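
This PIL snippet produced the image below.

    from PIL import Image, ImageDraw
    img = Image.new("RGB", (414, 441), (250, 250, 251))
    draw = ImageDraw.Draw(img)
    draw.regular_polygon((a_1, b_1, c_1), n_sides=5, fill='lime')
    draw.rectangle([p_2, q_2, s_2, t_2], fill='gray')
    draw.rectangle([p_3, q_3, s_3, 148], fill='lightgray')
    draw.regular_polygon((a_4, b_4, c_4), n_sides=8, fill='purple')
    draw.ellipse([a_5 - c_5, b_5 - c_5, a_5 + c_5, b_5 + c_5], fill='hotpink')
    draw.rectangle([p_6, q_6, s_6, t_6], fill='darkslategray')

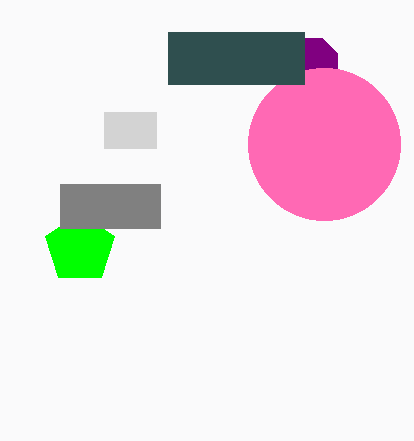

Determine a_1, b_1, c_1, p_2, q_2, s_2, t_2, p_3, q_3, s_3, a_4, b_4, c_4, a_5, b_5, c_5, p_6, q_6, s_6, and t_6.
a_1 = 80, b_1 = 248, c_1 = 36, p_2 = 60, q_2 = 184, s_2 = 160, t_2 = 228, p_3 = 104, q_3 = 112, s_3 = 156, a_4 = 312, b_4 = 64, c_4 = 28, a_5 = 324, b_5 = 144, c_5 = 76, p_6 = 168, q_6 = 32, s_6 = 304, t_6 = 84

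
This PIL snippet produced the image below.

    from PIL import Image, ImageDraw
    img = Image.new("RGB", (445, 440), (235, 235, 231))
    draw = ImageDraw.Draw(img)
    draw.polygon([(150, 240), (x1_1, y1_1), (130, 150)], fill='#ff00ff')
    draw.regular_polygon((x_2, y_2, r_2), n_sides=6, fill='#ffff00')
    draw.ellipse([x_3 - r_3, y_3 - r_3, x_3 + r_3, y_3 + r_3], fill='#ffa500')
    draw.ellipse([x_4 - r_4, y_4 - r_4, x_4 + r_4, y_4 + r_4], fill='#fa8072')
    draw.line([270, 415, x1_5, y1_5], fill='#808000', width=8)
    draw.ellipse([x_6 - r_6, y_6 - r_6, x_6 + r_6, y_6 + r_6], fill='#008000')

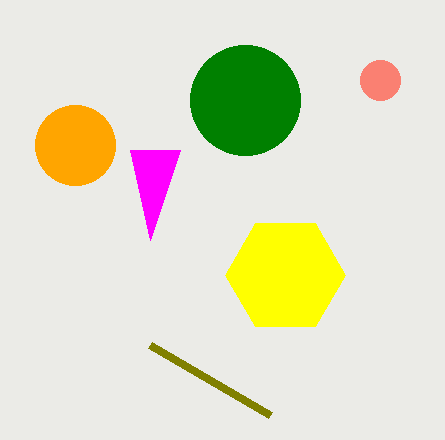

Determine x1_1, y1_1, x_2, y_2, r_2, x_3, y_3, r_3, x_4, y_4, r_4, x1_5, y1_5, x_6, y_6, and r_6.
x1_1 = 180
y1_1 = 150
x_2 = 285
y_2 = 275
r_2 = 60
x_3 = 75
y_3 = 145
r_3 = 40
x_4 = 380
y_4 = 80
r_4 = 20
x1_5 = 150
y1_5 = 345
x_6 = 245
y_6 = 100
r_6 = 55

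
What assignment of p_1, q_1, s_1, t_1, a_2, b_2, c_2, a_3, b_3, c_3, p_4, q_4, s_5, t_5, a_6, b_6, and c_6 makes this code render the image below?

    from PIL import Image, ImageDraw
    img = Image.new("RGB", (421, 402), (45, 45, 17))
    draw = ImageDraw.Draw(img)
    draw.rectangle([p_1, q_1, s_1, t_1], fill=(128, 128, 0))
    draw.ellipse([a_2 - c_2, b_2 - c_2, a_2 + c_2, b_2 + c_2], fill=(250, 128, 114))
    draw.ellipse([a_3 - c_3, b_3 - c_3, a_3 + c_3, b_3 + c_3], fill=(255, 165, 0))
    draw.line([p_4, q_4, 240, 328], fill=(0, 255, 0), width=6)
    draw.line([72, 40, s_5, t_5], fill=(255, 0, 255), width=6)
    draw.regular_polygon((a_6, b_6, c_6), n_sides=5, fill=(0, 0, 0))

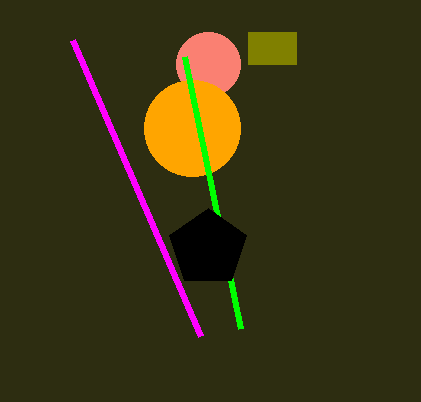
p_1 = 248, q_1 = 32, s_1 = 296, t_1 = 64, a_2 = 208, b_2 = 64, c_2 = 32, a_3 = 192, b_3 = 128, c_3 = 48, p_4 = 184, q_4 = 56, s_5 = 200, t_5 = 336, a_6 = 208, b_6 = 248, c_6 = 40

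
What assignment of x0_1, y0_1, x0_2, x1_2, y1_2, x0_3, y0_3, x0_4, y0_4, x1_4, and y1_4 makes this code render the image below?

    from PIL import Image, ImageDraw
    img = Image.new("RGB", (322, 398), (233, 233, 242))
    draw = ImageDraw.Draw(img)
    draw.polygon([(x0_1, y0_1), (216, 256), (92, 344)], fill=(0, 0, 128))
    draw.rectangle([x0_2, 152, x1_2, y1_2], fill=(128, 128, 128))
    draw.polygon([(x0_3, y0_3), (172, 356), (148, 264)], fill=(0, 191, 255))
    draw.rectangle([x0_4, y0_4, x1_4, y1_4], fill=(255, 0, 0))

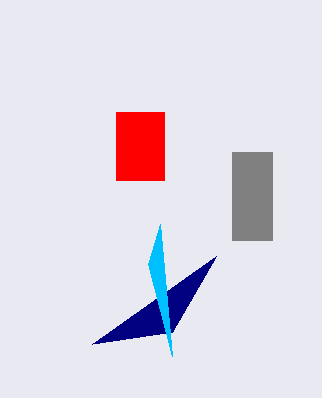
x0_1 = 172; y0_1 = 332; x0_2 = 232; x1_2 = 272; y1_2 = 240; x0_3 = 160; y0_3 = 224; x0_4 = 116; y0_4 = 112; x1_4 = 164; y1_4 = 180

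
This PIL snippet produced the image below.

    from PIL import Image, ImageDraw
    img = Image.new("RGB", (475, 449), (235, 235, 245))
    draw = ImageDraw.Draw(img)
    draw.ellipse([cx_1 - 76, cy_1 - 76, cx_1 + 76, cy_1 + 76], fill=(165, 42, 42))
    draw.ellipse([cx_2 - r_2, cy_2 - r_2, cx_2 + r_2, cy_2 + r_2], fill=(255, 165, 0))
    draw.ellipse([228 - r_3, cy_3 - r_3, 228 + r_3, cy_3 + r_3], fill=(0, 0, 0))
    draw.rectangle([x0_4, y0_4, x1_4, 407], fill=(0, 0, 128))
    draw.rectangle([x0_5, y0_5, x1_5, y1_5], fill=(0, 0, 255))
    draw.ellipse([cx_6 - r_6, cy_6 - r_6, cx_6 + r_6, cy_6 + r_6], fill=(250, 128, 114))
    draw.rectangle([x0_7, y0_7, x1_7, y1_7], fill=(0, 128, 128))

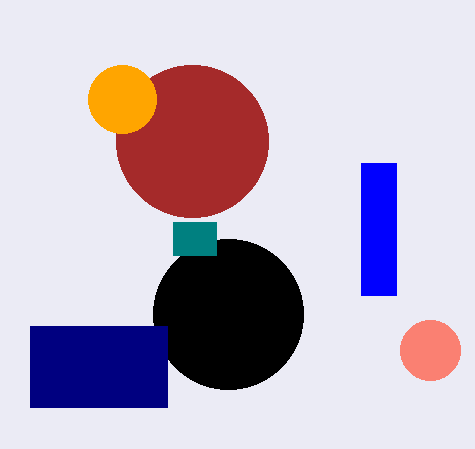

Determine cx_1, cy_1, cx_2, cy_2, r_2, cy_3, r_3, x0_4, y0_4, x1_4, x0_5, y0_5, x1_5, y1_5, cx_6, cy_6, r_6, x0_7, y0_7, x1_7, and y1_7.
cx_1 = 192
cy_1 = 141
cx_2 = 122
cy_2 = 99
r_2 = 34
cy_3 = 314
r_3 = 75
x0_4 = 30
y0_4 = 326
x1_4 = 167
x0_5 = 361
y0_5 = 163
x1_5 = 396
y1_5 = 295
cx_6 = 430
cy_6 = 350
r_6 = 30
x0_7 = 173
y0_7 = 222
x1_7 = 216
y1_7 = 255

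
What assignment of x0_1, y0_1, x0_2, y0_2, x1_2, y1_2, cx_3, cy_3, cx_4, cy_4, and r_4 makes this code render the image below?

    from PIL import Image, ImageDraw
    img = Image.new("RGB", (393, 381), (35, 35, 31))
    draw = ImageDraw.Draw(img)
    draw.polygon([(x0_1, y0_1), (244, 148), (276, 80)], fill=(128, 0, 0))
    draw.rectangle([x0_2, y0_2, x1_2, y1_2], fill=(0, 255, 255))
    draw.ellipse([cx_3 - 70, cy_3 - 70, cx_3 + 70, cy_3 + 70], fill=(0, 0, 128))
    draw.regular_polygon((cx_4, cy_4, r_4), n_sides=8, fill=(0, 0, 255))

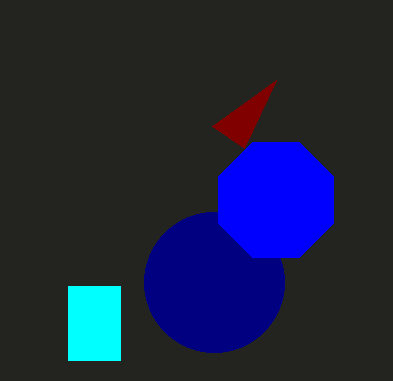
x0_1 = 212
y0_1 = 126
x0_2 = 68
y0_2 = 286
x1_2 = 120
y1_2 = 360
cx_3 = 214
cy_3 = 282
cx_4 = 276
cy_4 = 200
r_4 = 62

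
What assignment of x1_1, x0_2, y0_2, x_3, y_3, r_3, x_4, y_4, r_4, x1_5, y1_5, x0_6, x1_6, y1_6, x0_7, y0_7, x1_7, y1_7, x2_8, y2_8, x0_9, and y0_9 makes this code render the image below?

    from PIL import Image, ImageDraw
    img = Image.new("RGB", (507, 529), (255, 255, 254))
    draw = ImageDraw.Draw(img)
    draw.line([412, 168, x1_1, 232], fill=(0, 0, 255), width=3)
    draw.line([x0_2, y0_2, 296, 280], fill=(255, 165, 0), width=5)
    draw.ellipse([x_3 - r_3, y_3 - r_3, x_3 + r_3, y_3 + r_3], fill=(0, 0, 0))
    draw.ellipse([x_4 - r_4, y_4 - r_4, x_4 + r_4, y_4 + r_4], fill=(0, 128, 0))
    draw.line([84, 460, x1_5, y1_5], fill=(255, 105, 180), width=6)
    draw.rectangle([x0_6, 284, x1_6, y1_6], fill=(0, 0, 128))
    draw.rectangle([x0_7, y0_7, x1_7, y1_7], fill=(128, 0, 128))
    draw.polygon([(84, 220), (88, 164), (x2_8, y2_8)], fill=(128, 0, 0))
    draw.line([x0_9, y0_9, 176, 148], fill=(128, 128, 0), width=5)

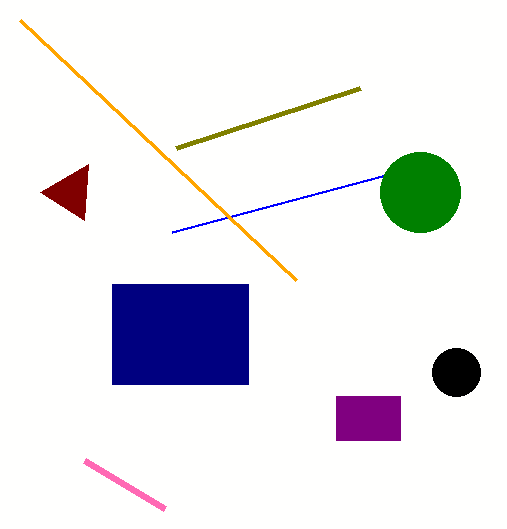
x1_1 = 172; x0_2 = 20; y0_2 = 20; x_3 = 456; y_3 = 372; r_3 = 24; x_4 = 420; y_4 = 192; r_4 = 40; x1_5 = 164; y1_5 = 508; x0_6 = 112; x1_6 = 248; y1_6 = 384; x0_7 = 336; y0_7 = 396; x1_7 = 400; y1_7 = 440; x2_8 = 40; y2_8 = 192; x0_9 = 360; y0_9 = 88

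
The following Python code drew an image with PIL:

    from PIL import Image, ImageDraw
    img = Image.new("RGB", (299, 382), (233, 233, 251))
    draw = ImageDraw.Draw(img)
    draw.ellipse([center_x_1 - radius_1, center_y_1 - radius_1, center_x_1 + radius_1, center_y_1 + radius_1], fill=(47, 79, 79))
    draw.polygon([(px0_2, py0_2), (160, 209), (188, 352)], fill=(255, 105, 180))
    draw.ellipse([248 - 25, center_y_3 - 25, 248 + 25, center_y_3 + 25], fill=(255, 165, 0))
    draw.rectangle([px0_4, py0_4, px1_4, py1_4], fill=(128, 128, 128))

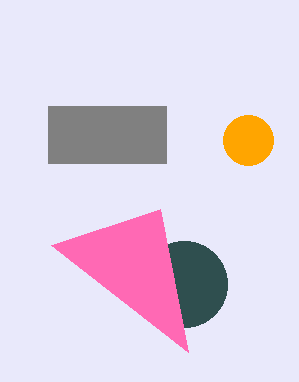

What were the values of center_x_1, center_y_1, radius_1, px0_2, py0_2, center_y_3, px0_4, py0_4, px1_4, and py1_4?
center_x_1 = 184; center_y_1 = 284; radius_1 = 43; px0_2 = 51; py0_2 = 245; center_y_3 = 140; px0_4 = 48; py0_4 = 106; px1_4 = 166; py1_4 = 163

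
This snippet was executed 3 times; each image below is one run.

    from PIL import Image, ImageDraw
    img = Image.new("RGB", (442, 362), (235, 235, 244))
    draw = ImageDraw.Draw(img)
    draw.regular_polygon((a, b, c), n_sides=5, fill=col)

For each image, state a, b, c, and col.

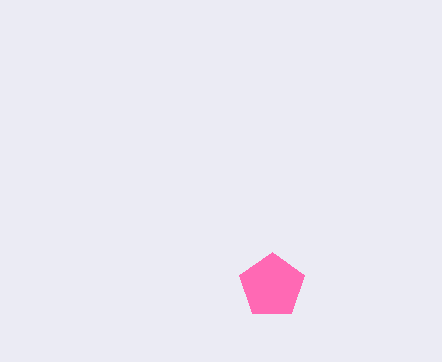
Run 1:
a = 272, b = 286, c = 34, col = 'hotpink'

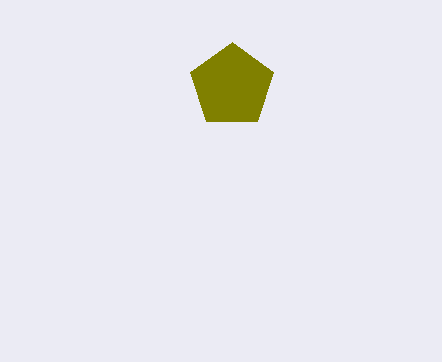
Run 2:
a = 232; b = 86; c = 44; col = 'olive'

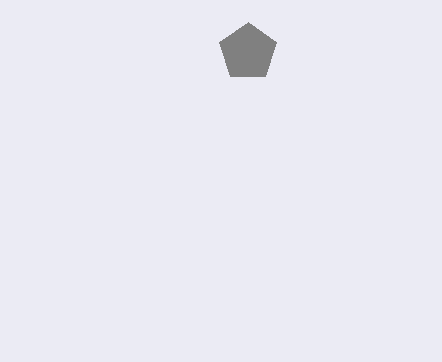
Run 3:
a = 248; b = 52; c = 30; col = 'gray'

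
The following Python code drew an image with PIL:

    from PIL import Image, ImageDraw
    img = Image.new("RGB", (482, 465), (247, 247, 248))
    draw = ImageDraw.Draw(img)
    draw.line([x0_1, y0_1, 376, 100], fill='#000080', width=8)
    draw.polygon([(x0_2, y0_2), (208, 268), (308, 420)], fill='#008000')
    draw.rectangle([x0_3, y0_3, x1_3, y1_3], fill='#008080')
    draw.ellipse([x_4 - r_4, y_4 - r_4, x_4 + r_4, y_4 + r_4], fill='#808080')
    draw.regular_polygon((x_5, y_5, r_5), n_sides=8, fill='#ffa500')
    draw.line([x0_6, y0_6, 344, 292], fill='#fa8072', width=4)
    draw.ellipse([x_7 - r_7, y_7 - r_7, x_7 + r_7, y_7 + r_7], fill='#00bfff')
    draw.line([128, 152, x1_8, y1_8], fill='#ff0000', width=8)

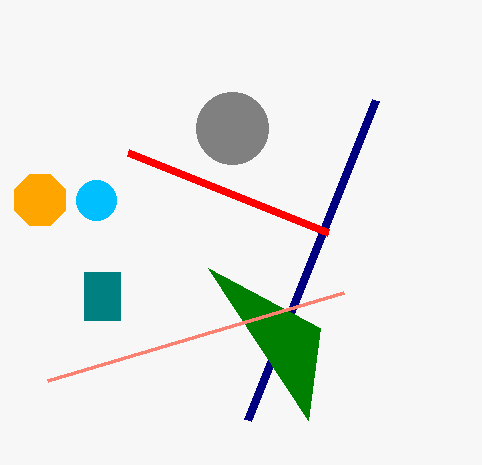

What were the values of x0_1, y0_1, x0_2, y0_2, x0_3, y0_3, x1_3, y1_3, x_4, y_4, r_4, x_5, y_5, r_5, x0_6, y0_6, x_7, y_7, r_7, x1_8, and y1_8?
x0_1 = 248; y0_1 = 420; x0_2 = 320; y0_2 = 328; x0_3 = 84; y0_3 = 272; x1_3 = 120; y1_3 = 320; x_4 = 232; y_4 = 128; r_4 = 36; x_5 = 40; y_5 = 200; r_5 = 28; x0_6 = 48; y0_6 = 380; x_7 = 96; y_7 = 200; r_7 = 20; x1_8 = 328; y1_8 = 232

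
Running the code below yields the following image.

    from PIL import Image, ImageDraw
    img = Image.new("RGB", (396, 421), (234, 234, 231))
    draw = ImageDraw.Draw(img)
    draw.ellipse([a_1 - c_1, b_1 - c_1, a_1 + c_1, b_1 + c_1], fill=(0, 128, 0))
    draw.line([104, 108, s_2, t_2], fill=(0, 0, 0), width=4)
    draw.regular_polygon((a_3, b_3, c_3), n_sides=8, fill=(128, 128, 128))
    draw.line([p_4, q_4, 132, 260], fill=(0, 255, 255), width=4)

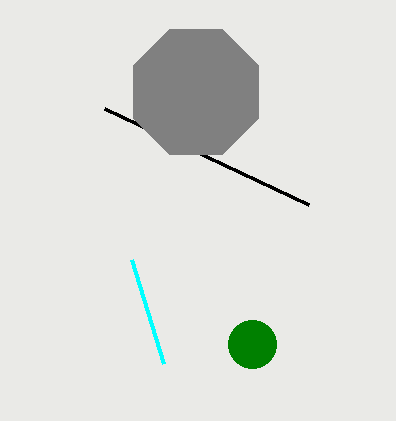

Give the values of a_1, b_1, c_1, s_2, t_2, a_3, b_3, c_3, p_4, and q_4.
a_1 = 252
b_1 = 344
c_1 = 24
s_2 = 308
t_2 = 204
a_3 = 196
b_3 = 92
c_3 = 68
p_4 = 164
q_4 = 364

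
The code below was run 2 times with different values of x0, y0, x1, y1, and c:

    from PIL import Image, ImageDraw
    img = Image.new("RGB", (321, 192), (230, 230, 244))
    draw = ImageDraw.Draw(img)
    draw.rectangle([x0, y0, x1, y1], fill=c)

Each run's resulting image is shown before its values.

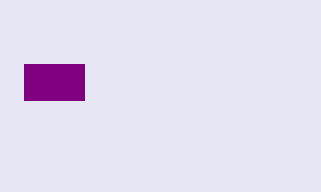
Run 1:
x0 = 24; y0 = 64; x1 = 84; y1 = 100; c = 'purple'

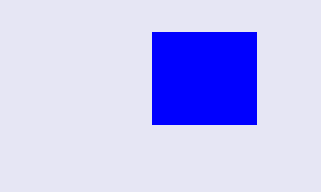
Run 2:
x0 = 152; y0 = 32; x1 = 256; y1 = 124; c = 'blue'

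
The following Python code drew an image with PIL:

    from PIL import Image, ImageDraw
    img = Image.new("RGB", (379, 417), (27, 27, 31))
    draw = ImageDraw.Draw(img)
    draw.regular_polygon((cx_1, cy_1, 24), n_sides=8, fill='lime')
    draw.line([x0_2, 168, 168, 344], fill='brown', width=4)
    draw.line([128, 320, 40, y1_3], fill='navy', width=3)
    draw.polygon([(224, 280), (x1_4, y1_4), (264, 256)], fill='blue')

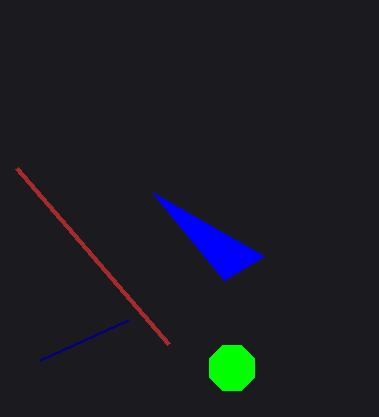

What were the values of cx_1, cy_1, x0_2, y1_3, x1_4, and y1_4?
cx_1 = 232, cy_1 = 368, x0_2 = 16, y1_3 = 360, x1_4 = 152, y1_4 = 192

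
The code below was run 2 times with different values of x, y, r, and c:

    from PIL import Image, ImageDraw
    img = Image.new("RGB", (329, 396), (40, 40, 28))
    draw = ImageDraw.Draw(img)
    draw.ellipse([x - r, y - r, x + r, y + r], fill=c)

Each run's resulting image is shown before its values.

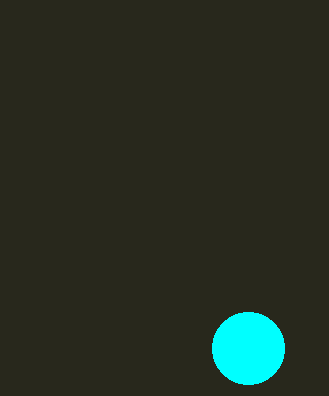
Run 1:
x = 248; y = 348; r = 36; c = 'cyan'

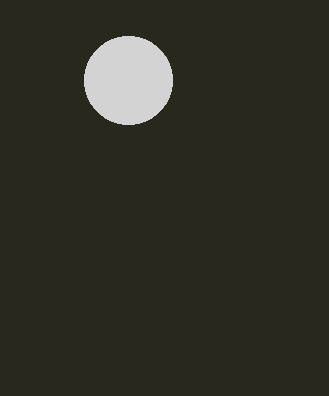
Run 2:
x = 128, y = 80, r = 44, c = 'lightgray'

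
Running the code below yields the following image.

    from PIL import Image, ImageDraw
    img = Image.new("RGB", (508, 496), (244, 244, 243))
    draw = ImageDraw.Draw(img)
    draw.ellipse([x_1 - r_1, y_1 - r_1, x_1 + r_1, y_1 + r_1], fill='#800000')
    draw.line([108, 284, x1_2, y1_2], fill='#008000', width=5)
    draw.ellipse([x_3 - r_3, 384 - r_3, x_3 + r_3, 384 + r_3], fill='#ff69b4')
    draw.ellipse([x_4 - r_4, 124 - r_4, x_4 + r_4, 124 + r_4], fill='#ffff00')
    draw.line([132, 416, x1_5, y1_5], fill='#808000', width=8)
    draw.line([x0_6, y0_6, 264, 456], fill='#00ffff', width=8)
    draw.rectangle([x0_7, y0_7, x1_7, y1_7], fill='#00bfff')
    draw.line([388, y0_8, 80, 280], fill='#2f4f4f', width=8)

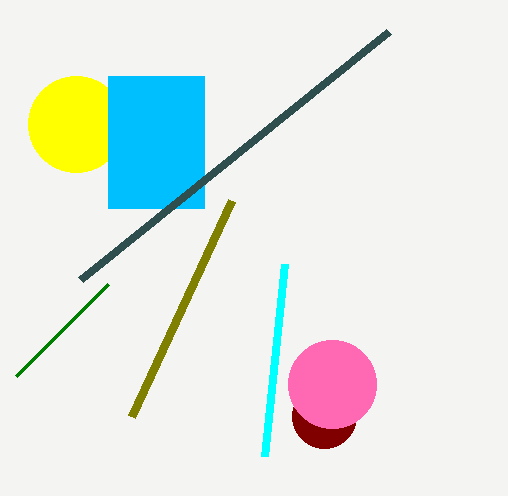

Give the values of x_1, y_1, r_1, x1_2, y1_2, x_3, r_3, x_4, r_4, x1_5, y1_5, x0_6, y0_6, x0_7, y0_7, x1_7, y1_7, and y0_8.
x_1 = 324
y_1 = 416
r_1 = 32
x1_2 = 16
y1_2 = 376
x_3 = 332
r_3 = 44
x_4 = 76
r_4 = 48
x1_5 = 232
y1_5 = 200
x0_6 = 284
y0_6 = 264
x0_7 = 108
y0_7 = 76
x1_7 = 204
y1_7 = 208
y0_8 = 32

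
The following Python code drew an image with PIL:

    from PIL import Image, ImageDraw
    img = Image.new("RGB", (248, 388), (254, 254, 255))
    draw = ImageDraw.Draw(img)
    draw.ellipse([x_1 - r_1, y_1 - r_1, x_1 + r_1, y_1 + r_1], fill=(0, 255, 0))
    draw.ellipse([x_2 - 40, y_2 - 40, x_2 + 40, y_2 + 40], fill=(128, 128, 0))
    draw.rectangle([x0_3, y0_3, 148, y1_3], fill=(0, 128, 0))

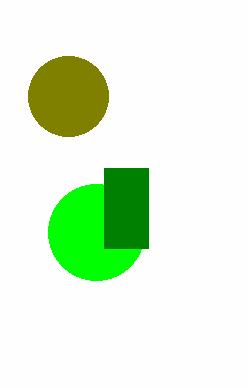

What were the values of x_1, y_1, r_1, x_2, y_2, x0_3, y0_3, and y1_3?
x_1 = 96; y_1 = 232; r_1 = 48; x_2 = 68; y_2 = 96; x0_3 = 104; y0_3 = 168; y1_3 = 248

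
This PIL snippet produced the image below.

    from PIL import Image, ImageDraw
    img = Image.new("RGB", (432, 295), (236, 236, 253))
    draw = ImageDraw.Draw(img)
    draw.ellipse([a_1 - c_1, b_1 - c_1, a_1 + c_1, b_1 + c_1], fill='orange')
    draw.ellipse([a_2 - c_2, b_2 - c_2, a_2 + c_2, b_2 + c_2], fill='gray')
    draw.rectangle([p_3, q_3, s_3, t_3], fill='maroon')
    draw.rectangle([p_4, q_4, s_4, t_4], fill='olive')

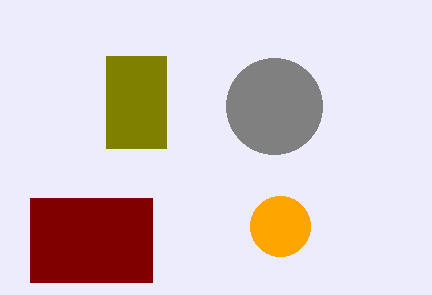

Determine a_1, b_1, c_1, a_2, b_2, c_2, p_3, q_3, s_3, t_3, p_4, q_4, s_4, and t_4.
a_1 = 280; b_1 = 226; c_1 = 30; a_2 = 274; b_2 = 106; c_2 = 48; p_3 = 30; q_3 = 198; s_3 = 152; t_3 = 282; p_4 = 106; q_4 = 56; s_4 = 166; t_4 = 148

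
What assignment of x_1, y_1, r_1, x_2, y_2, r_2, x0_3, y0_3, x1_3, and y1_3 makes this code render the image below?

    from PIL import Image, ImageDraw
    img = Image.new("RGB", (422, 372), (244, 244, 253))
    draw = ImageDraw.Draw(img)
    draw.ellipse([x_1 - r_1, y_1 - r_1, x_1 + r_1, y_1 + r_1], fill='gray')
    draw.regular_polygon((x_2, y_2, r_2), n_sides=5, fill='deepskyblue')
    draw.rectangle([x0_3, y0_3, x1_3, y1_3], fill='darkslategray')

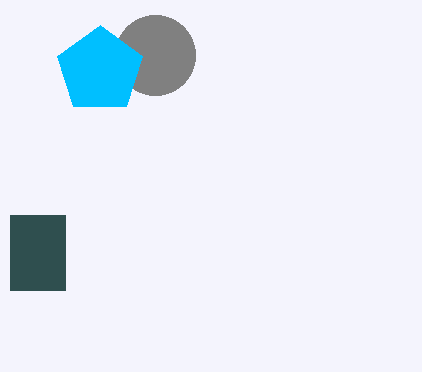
x_1 = 155
y_1 = 55
r_1 = 40
x_2 = 100
y_2 = 70
r_2 = 45
x0_3 = 10
y0_3 = 215
x1_3 = 65
y1_3 = 290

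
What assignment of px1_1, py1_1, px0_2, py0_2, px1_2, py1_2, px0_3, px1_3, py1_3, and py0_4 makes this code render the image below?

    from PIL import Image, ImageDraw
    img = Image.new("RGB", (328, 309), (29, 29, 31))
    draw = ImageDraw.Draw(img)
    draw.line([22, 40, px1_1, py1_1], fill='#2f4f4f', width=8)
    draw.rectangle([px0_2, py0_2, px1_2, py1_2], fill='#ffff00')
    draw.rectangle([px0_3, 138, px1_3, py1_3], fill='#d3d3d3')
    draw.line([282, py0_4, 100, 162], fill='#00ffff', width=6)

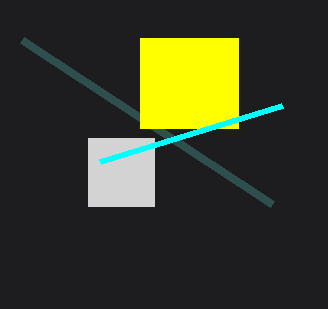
px1_1 = 272; py1_1 = 204; px0_2 = 140; py0_2 = 38; px1_2 = 238; py1_2 = 128; px0_3 = 88; px1_3 = 154; py1_3 = 206; py0_4 = 106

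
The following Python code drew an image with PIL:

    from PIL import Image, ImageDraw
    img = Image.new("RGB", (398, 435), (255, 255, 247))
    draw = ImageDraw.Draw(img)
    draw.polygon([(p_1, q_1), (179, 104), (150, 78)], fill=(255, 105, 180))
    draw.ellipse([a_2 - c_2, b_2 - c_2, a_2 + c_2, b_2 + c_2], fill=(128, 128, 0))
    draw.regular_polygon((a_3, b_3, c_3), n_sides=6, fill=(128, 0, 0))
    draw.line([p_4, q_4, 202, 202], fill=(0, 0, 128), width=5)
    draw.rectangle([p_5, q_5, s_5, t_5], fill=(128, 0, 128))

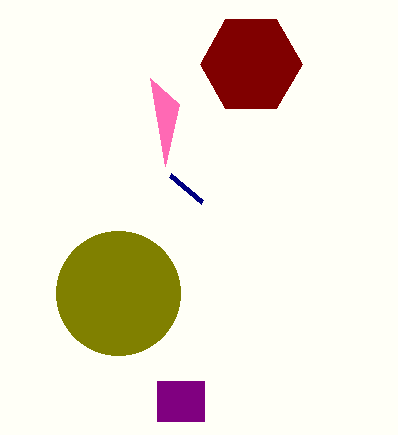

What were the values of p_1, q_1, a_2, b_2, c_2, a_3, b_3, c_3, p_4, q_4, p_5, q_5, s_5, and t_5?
p_1 = 165
q_1 = 166
a_2 = 118
b_2 = 293
c_2 = 62
a_3 = 251
b_3 = 64
c_3 = 51
p_4 = 170
q_4 = 175
p_5 = 157
q_5 = 381
s_5 = 204
t_5 = 421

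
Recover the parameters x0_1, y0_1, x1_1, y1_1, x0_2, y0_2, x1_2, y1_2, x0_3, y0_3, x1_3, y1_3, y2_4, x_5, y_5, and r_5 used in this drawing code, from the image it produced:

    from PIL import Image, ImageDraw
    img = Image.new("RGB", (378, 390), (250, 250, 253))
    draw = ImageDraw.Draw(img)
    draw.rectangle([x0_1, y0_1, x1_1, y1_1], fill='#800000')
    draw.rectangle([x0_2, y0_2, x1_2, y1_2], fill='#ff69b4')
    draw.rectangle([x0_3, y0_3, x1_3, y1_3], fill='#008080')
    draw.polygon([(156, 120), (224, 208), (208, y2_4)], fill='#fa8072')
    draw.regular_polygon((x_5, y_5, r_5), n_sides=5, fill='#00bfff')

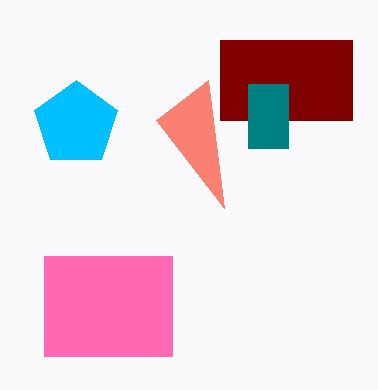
x0_1 = 220; y0_1 = 40; x1_1 = 352; y1_1 = 120; x0_2 = 44; y0_2 = 256; x1_2 = 172; y1_2 = 356; x0_3 = 248; y0_3 = 84; x1_3 = 288; y1_3 = 148; y2_4 = 80; x_5 = 76; y_5 = 124; r_5 = 44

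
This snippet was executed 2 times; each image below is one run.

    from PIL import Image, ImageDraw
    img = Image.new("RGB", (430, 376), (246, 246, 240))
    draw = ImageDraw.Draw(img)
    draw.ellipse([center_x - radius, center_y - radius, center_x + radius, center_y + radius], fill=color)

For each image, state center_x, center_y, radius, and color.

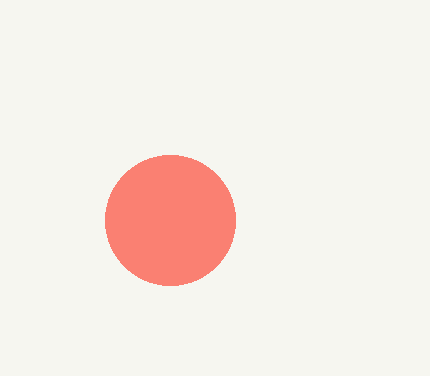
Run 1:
center_x = 170, center_y = 220, radius = 65, color = 'salmon'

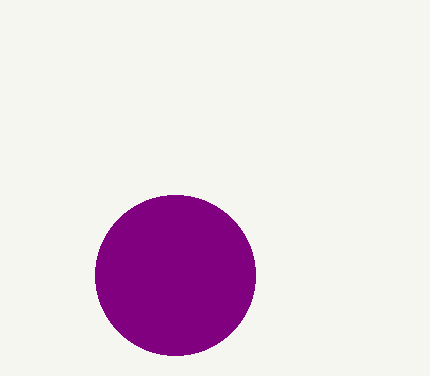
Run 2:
center_x = 175, center_y = 275, radius = 80, color = 'purple'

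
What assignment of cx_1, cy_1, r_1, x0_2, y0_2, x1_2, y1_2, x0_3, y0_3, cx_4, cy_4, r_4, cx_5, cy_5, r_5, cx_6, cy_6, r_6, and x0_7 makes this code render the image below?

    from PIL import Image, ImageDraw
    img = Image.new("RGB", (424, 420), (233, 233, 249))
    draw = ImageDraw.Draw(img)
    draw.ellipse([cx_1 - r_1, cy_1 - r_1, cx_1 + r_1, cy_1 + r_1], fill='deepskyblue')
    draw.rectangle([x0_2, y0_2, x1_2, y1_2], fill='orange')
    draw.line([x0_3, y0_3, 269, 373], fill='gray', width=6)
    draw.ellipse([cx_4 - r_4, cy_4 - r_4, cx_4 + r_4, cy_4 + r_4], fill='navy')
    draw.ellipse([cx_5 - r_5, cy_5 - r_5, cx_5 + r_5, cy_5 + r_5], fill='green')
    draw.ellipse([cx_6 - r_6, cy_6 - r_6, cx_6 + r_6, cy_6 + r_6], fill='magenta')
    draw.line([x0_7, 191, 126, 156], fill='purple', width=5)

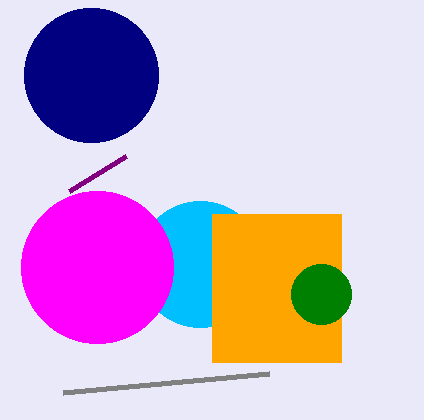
cx_1 = 200; cy_1 = 264; r_1 = 63; x0_2 = 212; y0_2 = 214; x1_2 = 341; y1_2 = 362; x0_3 = 63; y0_3 = 392; cx_4 = 91; cy_4 = 75; r_4 = 67; cx_5 = 321; cy_5 = 294; r_5 = 30; cx_6 = 97; cy_6 = 267; r_6 = 76; x0_7 = 69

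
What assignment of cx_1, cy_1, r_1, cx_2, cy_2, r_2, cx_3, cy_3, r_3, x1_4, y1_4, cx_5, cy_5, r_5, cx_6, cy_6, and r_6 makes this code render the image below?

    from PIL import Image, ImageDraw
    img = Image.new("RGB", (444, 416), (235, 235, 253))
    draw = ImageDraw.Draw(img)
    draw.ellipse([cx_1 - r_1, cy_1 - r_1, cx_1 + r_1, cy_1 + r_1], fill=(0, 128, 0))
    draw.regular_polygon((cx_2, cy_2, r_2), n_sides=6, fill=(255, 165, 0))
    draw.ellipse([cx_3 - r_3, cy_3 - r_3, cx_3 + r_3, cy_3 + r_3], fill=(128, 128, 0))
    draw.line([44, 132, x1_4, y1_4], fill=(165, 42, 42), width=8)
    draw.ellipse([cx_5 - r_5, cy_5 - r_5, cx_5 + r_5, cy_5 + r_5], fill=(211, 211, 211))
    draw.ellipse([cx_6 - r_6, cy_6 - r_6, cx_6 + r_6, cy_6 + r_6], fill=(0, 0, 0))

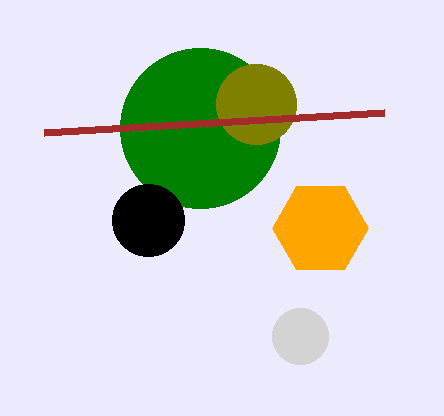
cx_1 = 200, cy_1 = 128, r_1 = 80, cx_2 = 320, cy_2 = 228, r_2 = 48, cx_3 = 256, cy_3 = 104, r_3 = 40, x1_4 = 384, y1_4 = 112, cx_5 = 300, cy_5 = 336, r_5 = 28, cx_6 = 148, cy_6 = 220, r_6 = 36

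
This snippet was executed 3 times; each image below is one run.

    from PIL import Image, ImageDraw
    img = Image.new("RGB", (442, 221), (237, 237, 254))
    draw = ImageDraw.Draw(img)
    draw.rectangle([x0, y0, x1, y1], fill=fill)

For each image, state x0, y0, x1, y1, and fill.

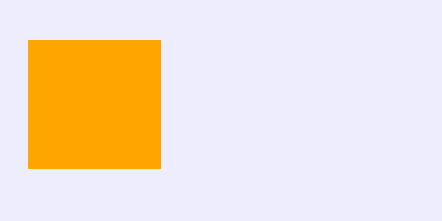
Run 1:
x0 = 28; y0 = 40; x1 = 160; y1 = 168; fill = 'orange'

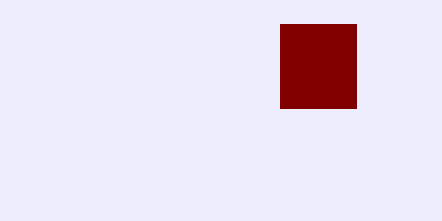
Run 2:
x0 = 280, y0 = 24, x1 = 356, y1 = 108, fill = 'maroon'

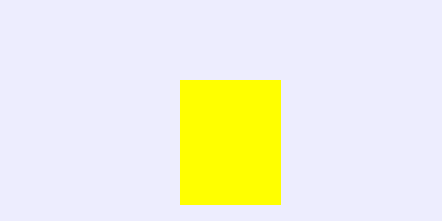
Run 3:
x0 = 180
y0 = 80
x1 = 280
y1 = 204
fill = 'yellow'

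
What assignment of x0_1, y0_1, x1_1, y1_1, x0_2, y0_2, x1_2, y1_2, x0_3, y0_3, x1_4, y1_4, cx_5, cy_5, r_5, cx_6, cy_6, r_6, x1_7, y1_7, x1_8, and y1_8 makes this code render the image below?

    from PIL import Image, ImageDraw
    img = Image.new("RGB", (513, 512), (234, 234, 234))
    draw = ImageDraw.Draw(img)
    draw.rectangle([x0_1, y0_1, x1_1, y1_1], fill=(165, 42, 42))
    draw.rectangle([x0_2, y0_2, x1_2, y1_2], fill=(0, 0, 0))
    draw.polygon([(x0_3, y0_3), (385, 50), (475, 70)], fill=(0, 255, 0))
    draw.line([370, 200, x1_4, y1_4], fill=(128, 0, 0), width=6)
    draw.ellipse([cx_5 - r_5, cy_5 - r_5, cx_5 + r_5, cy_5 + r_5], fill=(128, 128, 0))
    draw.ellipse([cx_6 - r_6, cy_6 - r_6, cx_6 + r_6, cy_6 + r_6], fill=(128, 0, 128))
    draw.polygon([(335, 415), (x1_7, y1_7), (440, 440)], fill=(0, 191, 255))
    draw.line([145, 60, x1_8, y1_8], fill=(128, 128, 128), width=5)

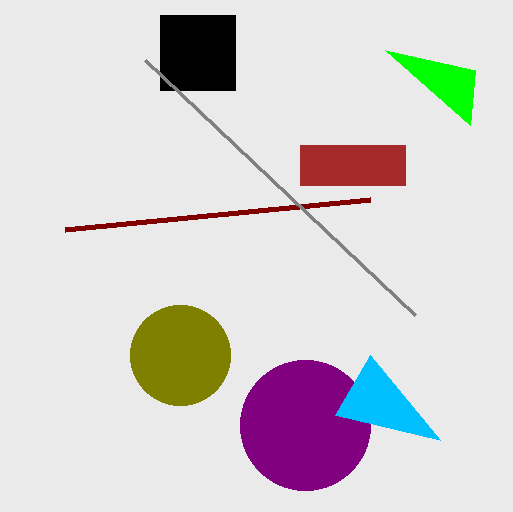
x0_1 = 300, y0_1 = 145, x1_1 = 405, y1_1 = 185, x0_2 = 160, y0_2 = 15, x1_2 = 235, y1_2 = 90, x0_3 = 470, y0_3 = 125, x1_4 = 65, y1_4 = 230, cx_5 = 180, cy_5 = 355, r_5 = 50, cx_6 = 305, cy_6 = 425, r_6 = 65, x1_7 = 370, y1_7 = 355, x1_8 = 415, y1_8 = 315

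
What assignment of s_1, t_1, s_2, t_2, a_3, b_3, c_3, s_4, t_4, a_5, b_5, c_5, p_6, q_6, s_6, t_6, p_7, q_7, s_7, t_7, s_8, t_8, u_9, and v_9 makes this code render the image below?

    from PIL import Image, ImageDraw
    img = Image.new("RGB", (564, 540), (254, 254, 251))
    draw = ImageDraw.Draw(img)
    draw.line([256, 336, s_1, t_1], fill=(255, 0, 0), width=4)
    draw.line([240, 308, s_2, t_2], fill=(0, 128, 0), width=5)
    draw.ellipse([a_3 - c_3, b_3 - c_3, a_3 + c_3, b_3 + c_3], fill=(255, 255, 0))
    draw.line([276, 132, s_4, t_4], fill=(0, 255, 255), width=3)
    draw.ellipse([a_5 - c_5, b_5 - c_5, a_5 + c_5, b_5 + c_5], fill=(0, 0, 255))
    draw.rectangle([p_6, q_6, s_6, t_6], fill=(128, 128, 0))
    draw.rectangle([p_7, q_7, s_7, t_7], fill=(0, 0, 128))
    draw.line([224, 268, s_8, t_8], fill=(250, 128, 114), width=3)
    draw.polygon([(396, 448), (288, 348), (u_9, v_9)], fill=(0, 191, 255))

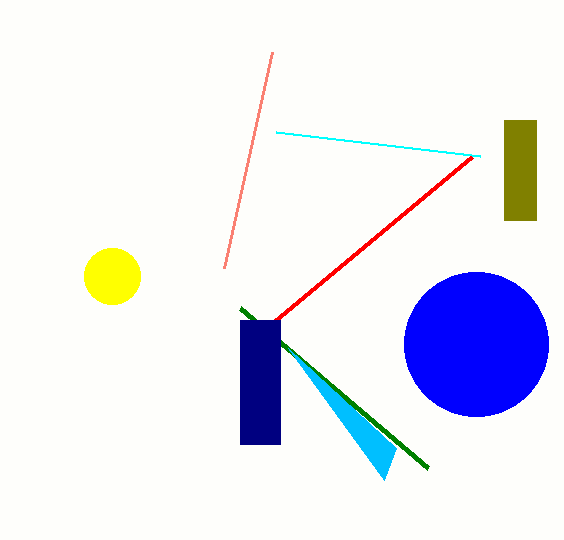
s_1 = 472
t_1 = 156
s_2 = 428
t_2 = 468
a_3 = 112
b_3 = 276
c_3 = 28
s_4 = 480
t_4 = 156
a_5 = 476
b_5 = 344
c_5 = 72
p_6 = 504
q_6 = 120
s_6 = 536
t_6 = 220
p_7 = 240
q_7 = 320
s_7 = 280
t_7 = 444
s_8 = 272
t_8 = 52
u_9 = 384
v_9 = 480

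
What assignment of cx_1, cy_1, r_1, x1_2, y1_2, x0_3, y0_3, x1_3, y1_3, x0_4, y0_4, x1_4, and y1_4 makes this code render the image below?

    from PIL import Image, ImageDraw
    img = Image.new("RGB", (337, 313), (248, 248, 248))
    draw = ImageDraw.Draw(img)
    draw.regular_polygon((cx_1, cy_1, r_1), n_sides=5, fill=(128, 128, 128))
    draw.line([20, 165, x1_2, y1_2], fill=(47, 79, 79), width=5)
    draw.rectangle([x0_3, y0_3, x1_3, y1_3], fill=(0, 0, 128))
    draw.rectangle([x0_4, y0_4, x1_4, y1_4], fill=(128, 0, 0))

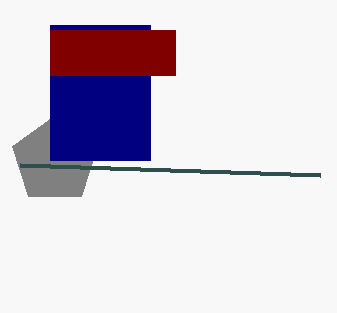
cx_1 = 55; cy_1 = 160; r_1 = 45; x1_2 = 320; y1_2 = 175; x0_3 = 50; y0_3 = 25; x1_3 = 150; y1_3 = 160; x0_4 = 50; y0_4 = 30; x1_4 = 175; y1_4 = 75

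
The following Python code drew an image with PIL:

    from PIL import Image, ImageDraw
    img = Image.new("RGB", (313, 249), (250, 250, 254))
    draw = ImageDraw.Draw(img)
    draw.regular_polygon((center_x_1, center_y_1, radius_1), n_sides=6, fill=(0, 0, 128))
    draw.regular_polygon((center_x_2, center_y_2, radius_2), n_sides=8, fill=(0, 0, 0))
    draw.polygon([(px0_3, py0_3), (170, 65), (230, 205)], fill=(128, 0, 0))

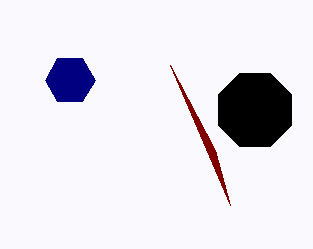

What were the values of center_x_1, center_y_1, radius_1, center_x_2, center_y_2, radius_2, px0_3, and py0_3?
center_x_1 = 70
center_y_1 = 80
radius_1 = 25
center_x_2 = 255
center_y_2 = 110
radius_2 = 40
px0_3 = 215
py0_3 = 150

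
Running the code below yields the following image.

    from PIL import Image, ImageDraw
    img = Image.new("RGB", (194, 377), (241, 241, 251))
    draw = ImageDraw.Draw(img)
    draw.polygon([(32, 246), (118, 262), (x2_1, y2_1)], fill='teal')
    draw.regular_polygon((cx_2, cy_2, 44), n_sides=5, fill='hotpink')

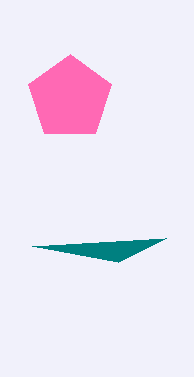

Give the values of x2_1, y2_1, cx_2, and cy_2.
x2_1 = 166
y2_1 = 238
cx_2 = 70
cy_2 = 98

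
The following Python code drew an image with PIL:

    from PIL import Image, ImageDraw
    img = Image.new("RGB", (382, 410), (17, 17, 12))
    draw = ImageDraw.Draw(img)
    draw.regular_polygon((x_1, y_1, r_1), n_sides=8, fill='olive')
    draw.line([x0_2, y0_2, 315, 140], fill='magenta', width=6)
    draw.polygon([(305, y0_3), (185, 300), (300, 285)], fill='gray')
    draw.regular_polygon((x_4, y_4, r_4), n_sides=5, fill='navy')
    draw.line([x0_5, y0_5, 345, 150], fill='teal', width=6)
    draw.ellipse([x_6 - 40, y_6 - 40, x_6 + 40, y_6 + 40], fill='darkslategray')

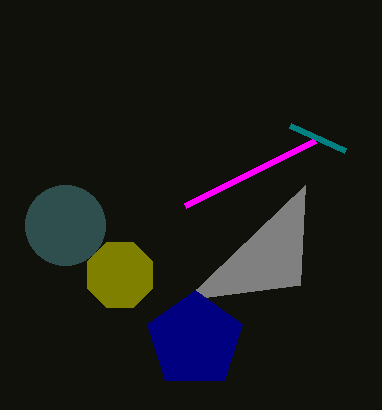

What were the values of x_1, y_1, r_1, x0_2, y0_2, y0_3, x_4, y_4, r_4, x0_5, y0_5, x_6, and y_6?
x_1 = 120; y_1 = 275; r_1 = 35; x0_2 = 185; y0_2 = 205; y0_3 = 185; x_4 = 195; y_4 = 340; r_4 = 50; x0_5 = 290; y0_5 = 125; x_6 = 65; y_6 = 225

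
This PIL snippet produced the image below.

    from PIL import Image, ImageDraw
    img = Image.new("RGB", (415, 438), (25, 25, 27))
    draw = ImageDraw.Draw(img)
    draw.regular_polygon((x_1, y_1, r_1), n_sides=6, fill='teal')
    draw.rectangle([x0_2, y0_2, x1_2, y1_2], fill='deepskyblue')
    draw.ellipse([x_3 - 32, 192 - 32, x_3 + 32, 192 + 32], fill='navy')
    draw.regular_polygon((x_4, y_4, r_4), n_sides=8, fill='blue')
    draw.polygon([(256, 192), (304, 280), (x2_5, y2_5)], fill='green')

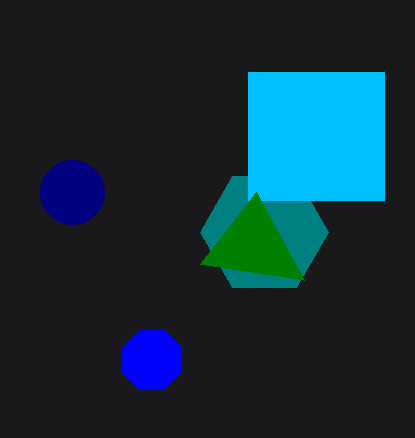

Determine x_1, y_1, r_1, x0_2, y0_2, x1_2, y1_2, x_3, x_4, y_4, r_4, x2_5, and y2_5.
x_1 = 264, y_1 = 232, r_1 = 64, x0_2 = 248, y0_2 = 72, x1_2 = 384, y1_2 = 200, x_3 = 72, x_4 = 152, y_4 = 360, r_4 = 32, x2_5 = 200, y2_5 = 264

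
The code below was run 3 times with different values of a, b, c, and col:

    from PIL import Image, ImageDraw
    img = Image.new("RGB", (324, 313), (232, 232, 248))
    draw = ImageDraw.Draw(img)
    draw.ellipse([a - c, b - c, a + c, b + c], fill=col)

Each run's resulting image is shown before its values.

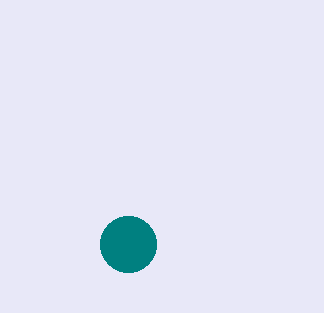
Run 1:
a = 128; b = 244; c = 28; col = 'teal'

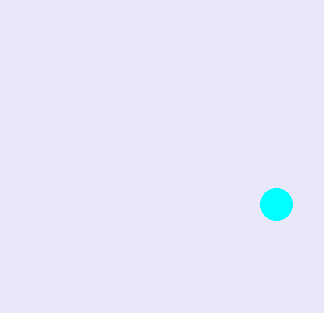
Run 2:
a = 276
b = 204
c = 16
col = 'cyan'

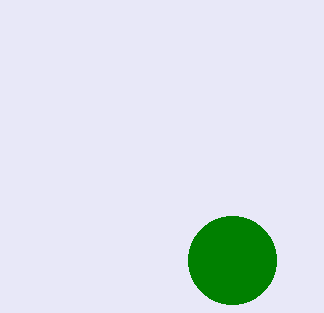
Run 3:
a = 232; b = 260; c = 44; col = 'green'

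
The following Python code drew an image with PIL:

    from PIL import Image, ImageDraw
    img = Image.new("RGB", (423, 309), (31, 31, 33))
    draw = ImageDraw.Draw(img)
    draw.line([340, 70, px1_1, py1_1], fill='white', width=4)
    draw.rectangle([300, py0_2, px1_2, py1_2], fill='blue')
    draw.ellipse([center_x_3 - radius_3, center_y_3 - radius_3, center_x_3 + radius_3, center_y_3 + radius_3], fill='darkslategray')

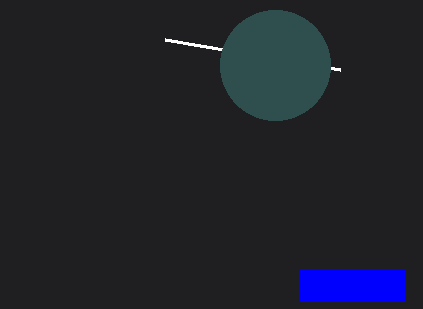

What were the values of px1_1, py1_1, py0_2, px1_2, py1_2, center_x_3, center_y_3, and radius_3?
px1_1 = 165; py1_1 = 40; py0_2 = 270; px1_2 = 405; py1_2 = 300; center_x_3 = 275; center_y_3 = 65; radius_3 = 55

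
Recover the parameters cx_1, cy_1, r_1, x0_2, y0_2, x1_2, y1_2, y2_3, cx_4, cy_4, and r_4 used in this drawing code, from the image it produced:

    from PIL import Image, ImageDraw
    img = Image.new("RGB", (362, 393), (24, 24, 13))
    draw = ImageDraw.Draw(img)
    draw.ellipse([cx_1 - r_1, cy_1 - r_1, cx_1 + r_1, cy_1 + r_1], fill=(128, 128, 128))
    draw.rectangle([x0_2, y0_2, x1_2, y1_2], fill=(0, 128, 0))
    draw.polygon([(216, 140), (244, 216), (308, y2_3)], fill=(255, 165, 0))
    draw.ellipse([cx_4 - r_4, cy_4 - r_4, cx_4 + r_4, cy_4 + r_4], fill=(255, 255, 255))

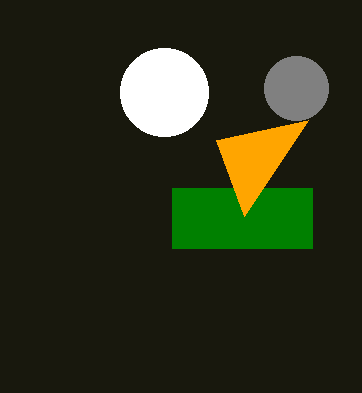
cx_1 = 296; cy_1 = 88; r_1 = 32; x0_2 = 172; y0_2 = 188; x1_2 = 312; y1_2 = 248; y2_3 = 120; cx_4 = 164; cy_4 = 92; r_4 = 44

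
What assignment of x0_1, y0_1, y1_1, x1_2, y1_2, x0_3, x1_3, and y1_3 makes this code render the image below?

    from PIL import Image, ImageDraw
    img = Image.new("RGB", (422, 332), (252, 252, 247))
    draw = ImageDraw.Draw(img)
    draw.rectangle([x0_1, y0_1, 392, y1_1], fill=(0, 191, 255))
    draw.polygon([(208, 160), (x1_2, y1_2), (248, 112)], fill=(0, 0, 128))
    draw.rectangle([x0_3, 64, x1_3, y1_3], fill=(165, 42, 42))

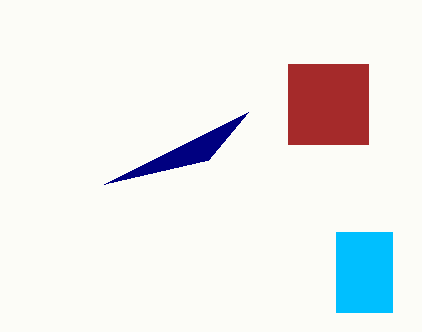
x0_1 = 336
y0_1 = 232
y1_1 = 312
x1_2 = 104
y1_2 = 184
x0_3 = 288
x1_3 = 368
y1_3 = 144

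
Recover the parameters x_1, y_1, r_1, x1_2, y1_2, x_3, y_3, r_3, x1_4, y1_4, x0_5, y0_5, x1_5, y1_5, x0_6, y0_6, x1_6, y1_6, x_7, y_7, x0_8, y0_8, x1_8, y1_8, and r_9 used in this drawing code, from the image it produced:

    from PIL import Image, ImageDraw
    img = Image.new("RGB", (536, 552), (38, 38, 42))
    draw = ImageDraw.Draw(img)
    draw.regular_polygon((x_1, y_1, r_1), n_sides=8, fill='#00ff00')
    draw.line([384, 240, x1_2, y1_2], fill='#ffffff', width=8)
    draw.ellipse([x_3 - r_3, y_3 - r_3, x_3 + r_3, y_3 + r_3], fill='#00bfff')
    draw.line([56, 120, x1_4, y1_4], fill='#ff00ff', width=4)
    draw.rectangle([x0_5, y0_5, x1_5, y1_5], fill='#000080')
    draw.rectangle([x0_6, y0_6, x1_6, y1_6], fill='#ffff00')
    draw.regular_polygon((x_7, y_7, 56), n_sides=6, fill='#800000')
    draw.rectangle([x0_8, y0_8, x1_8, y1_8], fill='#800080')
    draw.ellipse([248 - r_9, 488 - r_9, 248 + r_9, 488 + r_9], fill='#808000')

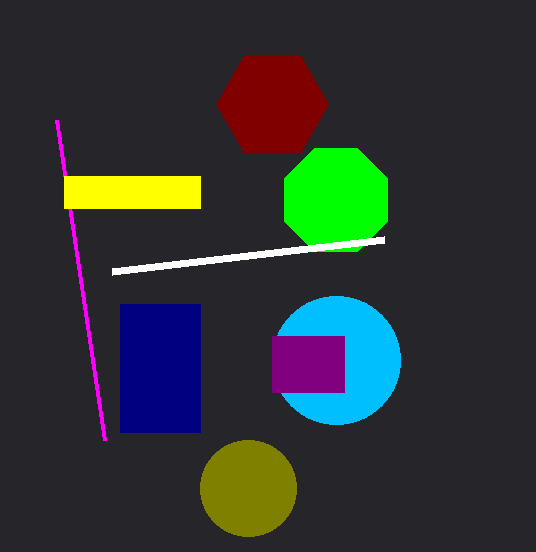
x_1 = 336; y_1 = 200; r_1 = 56; x1_2 = 112; y1_2 = 272; x_3 = 336; y_3 = 360; r_3 = 64; x1_4 = 104; y1_4 = 440; x0_5 = 120; y0_5 = 304; x1_5 = 200; y1_5 = 432; x0_6 = 64; y0_6 = 176; x1_6 = 200; y1_6 = 208; x_7 = 272; y_7 = 104; x0_8 = 272; y0_8 = 336; x1_8 = 344; y1_8 = 392; r_9 = 48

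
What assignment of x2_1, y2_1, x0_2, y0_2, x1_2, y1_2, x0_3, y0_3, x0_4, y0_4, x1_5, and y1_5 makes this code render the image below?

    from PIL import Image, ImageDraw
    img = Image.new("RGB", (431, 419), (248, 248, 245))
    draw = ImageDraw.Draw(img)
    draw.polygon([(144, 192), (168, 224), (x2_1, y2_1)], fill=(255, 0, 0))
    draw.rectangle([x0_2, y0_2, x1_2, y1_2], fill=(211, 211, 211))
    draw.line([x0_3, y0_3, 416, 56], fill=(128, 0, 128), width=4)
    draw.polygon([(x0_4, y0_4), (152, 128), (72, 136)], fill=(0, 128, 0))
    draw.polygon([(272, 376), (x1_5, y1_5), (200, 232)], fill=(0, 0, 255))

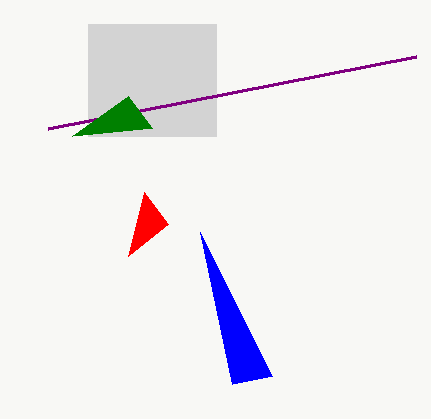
x2_1 = 128, y2_1 = 256, x0_2 = 88, y0_2 = 24, x1_2 = 216, y1_2 = 136, x0_3 = 48, y0_3 = 128, x0_4 = 128, y0_4 = 96, x1_5 = 232, y1_5 = 384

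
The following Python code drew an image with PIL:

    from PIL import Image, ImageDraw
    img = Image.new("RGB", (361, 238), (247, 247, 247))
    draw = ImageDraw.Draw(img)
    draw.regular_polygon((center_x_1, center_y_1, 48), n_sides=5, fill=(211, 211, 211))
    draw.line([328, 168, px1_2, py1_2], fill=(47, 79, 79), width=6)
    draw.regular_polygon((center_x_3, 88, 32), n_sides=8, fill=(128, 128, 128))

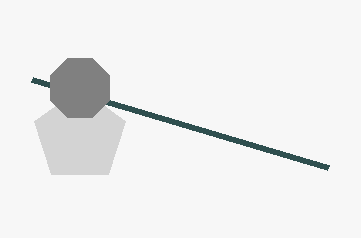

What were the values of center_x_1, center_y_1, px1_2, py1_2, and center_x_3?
center_x_1 = 80; center_y_1 = 136; px1_2 = 32; py1_2 = 80; center_x_3 = 80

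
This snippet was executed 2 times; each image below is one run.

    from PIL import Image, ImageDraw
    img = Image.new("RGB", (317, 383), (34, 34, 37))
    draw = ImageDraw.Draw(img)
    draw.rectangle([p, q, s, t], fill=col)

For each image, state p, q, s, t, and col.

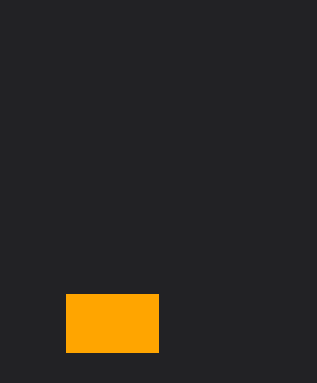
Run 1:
p = 66, q = 294, s = 158, t = 352, col = 'orange'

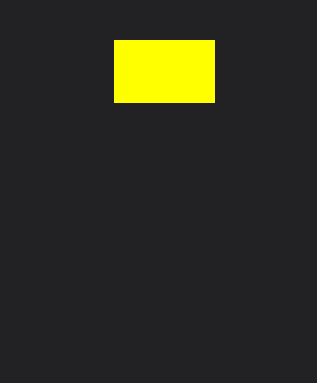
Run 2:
p = 114
q = 40
s = 214
t = 102
col = 'yellow'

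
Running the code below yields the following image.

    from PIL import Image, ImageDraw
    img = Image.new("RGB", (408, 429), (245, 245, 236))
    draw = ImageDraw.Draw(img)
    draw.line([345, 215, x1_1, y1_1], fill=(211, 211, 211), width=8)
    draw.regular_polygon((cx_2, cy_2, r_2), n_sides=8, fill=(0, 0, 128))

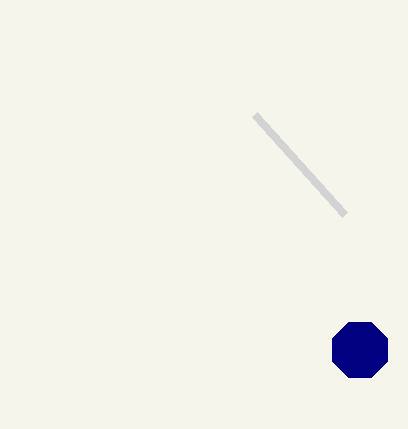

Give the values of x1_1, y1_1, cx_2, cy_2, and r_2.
x1_1 = 255
y1_1 = 115
cx_2 = 360
cy_2 = 350
r_2 = 30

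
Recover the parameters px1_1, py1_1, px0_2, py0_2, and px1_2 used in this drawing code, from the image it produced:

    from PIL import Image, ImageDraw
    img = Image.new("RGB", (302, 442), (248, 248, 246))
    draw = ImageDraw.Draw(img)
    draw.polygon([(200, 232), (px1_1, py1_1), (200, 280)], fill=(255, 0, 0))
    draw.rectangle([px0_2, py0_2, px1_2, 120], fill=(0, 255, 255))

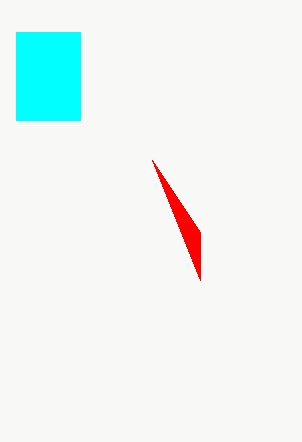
px1_1 = 152; py1_1 = 160; px0_2 = 16; py0_2 = 32; px1_2 = 80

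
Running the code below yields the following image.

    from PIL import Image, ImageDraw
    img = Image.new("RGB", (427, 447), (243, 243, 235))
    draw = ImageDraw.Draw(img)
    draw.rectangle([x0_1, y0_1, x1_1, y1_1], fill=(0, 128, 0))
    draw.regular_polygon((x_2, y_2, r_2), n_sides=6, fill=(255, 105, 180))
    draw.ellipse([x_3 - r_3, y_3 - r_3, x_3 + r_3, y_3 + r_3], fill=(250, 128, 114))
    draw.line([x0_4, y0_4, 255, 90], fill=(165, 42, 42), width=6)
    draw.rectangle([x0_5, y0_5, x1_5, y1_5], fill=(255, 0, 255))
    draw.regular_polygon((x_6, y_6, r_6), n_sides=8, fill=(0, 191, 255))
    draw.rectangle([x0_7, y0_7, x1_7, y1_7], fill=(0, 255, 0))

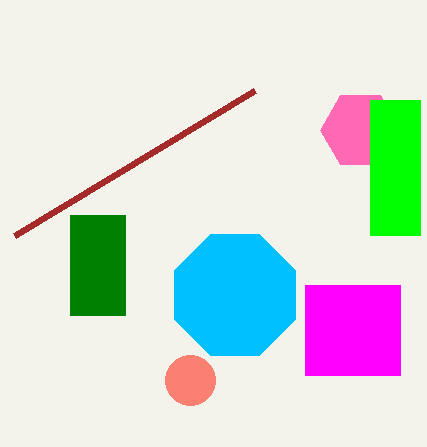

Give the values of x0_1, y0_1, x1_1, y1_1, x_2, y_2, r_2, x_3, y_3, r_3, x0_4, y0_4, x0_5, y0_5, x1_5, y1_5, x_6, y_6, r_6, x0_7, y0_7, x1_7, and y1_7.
x0_1 = 70, y0_1 = 215, x1_1 = 125, y1_1 = 315, x_2 = 360, y_2 = 130, r_2 = 40, x_3 = 190, y_3 = 380, r_3 = 25, x0_4 = 15, y0_4 = 235, x0_5 = 305, y0_5 = 285, x1_5 = 400, y1_5 = 375, x_6 = 235, y_6 = 295, r_6 = 65, x0_7 = 370, y0_7 = 100, x1_7 = 420, y1_7 = 235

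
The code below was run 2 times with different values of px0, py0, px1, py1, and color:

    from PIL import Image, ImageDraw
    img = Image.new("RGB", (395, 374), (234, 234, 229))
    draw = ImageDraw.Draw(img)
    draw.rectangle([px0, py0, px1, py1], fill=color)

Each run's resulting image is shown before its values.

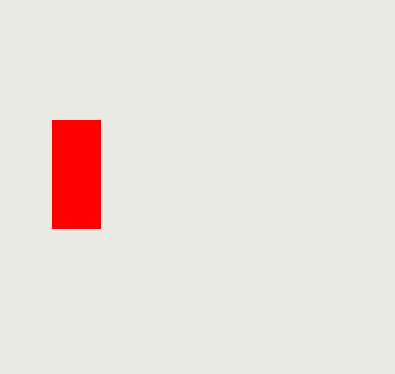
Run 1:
px0 = 52
py0 = 120
px1 = 100
py1 = 228
color = 'red'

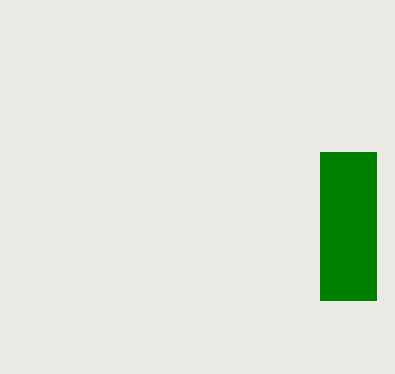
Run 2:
px0 = 320; py0 = 152; px1 = 376; py1 = 300; color = 'green'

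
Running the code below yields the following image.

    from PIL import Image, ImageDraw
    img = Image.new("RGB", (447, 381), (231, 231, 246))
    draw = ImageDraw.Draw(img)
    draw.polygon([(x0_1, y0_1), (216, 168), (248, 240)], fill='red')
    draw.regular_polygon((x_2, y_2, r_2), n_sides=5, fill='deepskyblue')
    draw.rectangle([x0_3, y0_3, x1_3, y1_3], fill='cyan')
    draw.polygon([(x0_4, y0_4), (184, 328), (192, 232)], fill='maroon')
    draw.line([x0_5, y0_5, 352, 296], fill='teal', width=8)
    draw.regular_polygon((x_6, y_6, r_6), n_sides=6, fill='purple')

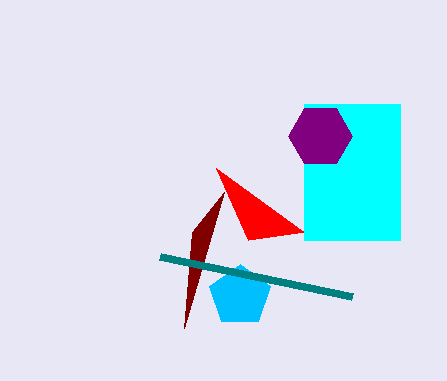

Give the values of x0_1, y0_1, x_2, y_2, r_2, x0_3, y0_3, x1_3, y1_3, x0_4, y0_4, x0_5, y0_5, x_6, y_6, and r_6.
x0_1 = 304; y0_1 = 232; x_2 = 240; y_2 = 296; r_2 = 32; x0_3 = 304; y0_3 = 104; x1_3 = 400; y1_3 = 240; x0_4 = 224; y0_4 = 192; x0_5 = 160; y0_5 = 256; x_6 = 320; y_6 = 136; r_6 = 32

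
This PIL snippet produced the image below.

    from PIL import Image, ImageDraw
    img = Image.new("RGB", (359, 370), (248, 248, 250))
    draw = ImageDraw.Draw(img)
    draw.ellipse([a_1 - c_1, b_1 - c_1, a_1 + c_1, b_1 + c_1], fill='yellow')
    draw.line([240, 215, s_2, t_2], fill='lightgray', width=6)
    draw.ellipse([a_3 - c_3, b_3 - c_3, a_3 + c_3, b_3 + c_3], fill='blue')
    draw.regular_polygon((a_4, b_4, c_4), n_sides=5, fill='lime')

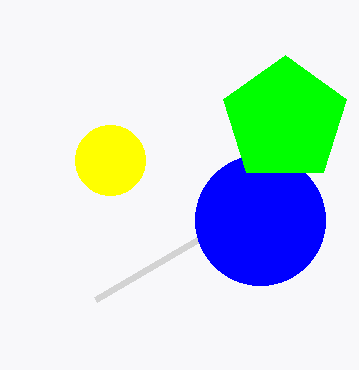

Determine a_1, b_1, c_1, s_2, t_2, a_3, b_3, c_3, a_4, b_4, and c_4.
a_1 = 110
b_1 = 160
c_1 = 35
s_2 = 95
t_2 = 300
a_3 = 260
b_3 = 220
c_3 = 65
a_4 = 285
b_4 = 120
c_4 = 65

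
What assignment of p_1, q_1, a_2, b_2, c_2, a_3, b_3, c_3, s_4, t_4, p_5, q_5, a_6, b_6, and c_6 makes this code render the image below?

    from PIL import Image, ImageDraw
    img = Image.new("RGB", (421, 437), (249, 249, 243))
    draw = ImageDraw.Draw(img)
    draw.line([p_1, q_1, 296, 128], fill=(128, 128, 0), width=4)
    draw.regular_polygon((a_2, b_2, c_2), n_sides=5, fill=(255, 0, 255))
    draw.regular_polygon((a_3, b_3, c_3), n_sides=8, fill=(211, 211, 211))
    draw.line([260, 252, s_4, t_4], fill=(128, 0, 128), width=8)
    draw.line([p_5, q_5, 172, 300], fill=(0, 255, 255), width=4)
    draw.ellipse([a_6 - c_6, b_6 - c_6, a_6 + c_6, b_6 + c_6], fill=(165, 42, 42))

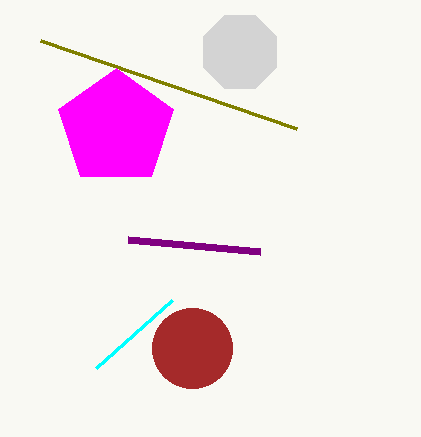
p_1 = 40; q_1 = 40; a_2 = 116; b_2 = 128; c_2 = 60; a_3 = 240; b_3 = 52; c_3 = 40; s_4 = 128; t_4 = 240; p_5 = 96; q_5 = 368; a_6 = 192; b_6 = 348; c_6 = 40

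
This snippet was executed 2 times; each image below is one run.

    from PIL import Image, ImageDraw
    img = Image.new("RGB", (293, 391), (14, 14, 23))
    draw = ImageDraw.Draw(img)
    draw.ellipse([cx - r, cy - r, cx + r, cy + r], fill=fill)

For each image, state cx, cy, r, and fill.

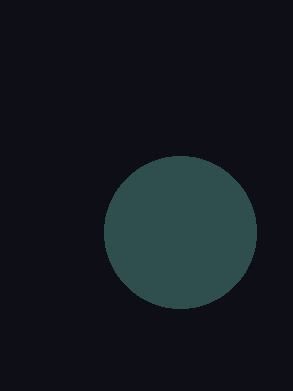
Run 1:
cx = 180
cy = 232
r = 76
fill = 'darkslategray'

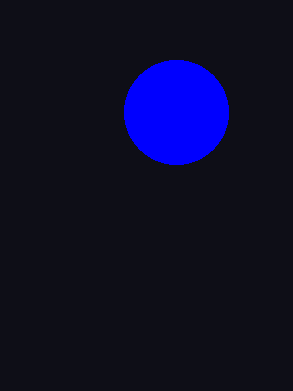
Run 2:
cx = 176; cy = 112; r = 52; fill = 'blue'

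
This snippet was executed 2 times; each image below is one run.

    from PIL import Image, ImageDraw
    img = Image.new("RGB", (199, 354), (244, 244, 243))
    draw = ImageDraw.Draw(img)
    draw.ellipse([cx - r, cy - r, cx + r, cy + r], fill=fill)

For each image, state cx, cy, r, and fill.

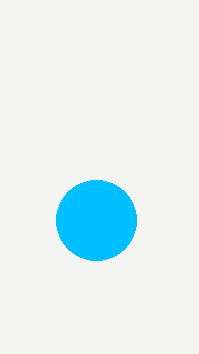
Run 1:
cx = 96, cy = 220, r = 40, fill = 'deepskyblue'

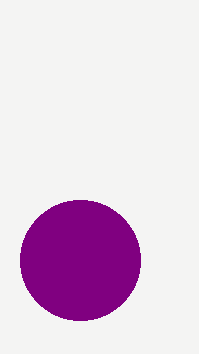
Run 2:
cx = 80, cy = 260, r = 60, fill = 'purple'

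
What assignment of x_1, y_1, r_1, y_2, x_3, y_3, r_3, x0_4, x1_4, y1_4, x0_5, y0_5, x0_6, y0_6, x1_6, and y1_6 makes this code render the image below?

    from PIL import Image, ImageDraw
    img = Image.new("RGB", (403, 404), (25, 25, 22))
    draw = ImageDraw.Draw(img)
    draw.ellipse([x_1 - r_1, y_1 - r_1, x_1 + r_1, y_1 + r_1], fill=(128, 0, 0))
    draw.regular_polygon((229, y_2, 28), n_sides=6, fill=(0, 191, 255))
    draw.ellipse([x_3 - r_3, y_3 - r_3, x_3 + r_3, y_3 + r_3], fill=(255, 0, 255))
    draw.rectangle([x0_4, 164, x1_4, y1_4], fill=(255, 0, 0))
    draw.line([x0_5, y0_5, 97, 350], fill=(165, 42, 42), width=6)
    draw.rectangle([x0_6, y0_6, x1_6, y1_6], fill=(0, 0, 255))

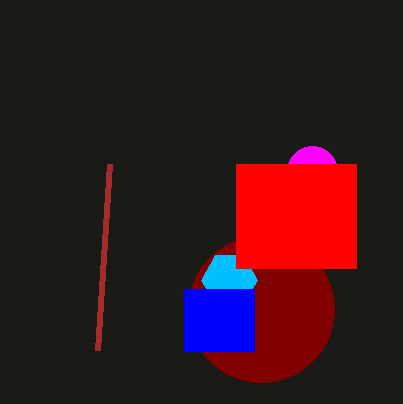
x_1 = 261; y_1 = 309; r_1 = 73; y_2 = 280; x_3 = 312; y_3 = 171; r_3 = 25; x0_4 = 236; x1_4 = 356; y1_4 = 268; x0_5 = 109; y0_5 = 164; x0_6 = 184; y0_6 = 289; x1_6 = 254; y1_6 = 351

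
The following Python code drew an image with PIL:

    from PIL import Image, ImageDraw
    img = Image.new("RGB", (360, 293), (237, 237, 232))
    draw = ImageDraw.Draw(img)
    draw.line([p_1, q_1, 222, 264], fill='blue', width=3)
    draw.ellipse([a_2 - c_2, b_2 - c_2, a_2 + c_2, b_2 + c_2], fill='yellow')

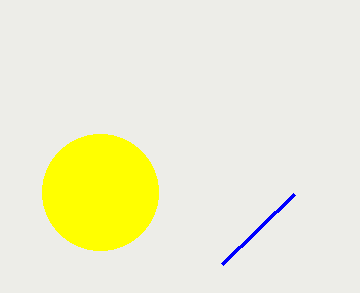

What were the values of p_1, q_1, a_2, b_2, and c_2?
p_1 = 294
q_1 = 194
a_2 = 100
b_2 = 192
c_2 = 58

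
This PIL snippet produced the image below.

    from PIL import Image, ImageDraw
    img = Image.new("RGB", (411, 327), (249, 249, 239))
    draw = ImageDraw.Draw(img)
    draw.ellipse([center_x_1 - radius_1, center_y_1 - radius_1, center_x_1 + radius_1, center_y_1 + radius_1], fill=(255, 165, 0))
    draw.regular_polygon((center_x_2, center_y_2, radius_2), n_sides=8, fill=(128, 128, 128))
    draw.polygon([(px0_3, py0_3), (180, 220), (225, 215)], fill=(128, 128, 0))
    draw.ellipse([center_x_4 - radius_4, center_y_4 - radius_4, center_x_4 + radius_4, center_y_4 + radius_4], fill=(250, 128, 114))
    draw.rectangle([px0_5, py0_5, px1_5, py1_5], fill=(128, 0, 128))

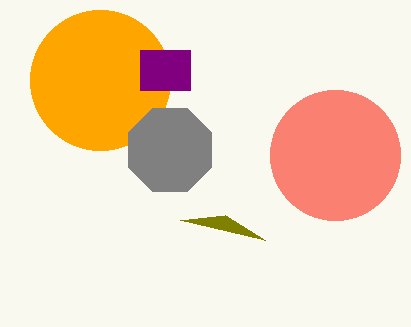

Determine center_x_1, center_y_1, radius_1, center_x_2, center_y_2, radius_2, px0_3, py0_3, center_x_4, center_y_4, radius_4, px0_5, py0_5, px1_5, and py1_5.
center_x_1 = 100; center_y_1 = 80; radius_1 = 70; center_x_2 = 170; center_y_2 = 150; radius_2 = 45; px0_3 = 265; py0_3 = 240; center_x_4 = 335; center_y_4 = 155; radius_4 = 65; px0_5 = 140; py0_5 = 50; px1_5 = 190; py1_5 = 90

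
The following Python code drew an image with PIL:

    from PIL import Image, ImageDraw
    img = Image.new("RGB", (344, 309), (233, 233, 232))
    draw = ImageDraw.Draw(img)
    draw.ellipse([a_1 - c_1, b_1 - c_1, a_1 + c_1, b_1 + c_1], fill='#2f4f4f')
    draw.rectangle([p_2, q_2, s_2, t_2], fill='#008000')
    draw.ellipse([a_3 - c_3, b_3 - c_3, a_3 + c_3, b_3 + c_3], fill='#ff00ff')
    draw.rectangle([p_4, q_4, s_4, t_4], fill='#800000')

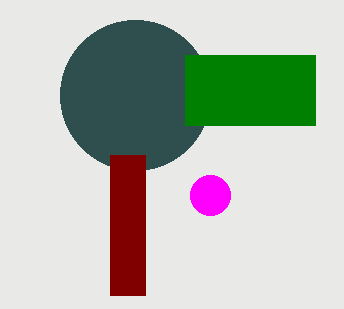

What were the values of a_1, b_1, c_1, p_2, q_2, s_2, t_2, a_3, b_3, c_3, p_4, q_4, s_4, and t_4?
a_1 = 135; b_1 = 95; c_1 = 75; p_2 = 185; q_2 = 55; s_2 = 315; t_2 = 125; a_3 = 210; b_3 = 195; c_3 = 20; p_4 = 110; q_4 = 155; s_4 = 145; t_4 = 295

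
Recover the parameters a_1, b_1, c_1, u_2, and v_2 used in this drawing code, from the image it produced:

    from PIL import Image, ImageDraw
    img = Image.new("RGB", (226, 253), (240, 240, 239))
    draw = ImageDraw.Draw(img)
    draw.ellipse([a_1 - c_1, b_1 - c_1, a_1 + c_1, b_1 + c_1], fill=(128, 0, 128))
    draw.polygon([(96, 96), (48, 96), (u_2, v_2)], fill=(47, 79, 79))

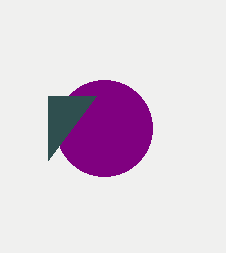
a_1 = 104, b_1 = 128, c_1 = 48, u_2 = 48, v_2 = 160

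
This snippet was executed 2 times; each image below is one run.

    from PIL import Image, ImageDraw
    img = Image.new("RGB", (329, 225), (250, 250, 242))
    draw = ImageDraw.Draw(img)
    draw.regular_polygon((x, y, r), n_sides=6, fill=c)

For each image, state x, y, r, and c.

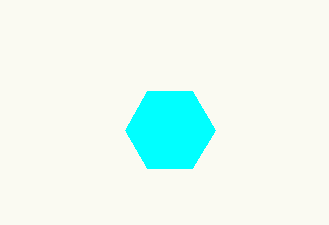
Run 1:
x = 170; y = 130; r = 45; c = 'cyan'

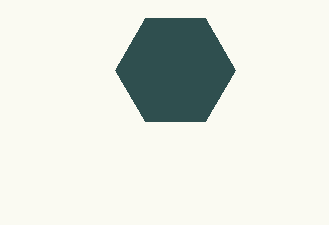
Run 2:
x = 175; y = 70; r = 60; c = 'darkslategray'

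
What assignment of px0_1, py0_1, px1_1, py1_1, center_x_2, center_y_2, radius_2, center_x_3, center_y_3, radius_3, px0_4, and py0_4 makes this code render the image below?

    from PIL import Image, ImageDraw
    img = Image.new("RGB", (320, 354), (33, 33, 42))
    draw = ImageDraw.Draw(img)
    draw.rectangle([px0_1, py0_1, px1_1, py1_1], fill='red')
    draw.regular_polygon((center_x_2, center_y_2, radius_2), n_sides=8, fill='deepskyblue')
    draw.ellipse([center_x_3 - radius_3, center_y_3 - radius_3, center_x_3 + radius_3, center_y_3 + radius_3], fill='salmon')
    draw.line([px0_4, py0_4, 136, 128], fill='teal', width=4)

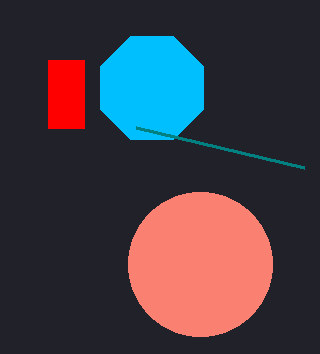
px0_1 = 48, py0_1 = 60, px1_1 = 84, py1_1 = 128, center_x_2 = 152, center_y_2 = 88, radius_2 = 56, center_x_3 = 200, center_y_3 = 264, radius_3 = 72, px0_4 = 304, py0_4 = 168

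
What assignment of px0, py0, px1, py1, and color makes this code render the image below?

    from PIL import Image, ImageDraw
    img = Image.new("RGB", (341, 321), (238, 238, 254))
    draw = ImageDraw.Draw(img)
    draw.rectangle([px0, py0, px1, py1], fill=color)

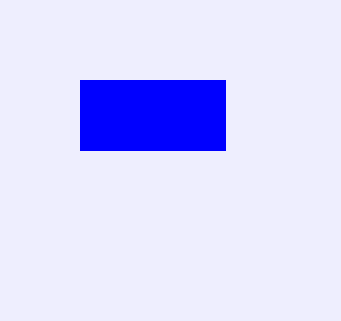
px0 = 80; py0 = 80; px1 = 225; py1 = 150; color = 'blue'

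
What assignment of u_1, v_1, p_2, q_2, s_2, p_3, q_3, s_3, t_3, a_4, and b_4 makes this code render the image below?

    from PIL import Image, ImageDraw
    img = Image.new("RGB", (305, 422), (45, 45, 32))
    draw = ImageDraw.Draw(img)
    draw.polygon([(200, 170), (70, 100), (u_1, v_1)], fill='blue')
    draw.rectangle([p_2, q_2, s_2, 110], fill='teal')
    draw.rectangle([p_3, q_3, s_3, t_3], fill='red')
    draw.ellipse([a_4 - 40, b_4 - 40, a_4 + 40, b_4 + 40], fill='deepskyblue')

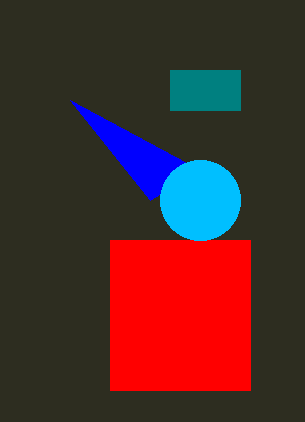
u_1 = 150
v_1 = 200
p_2 = 170
q_2 = 70
s_2 = 240
p_3 = 110
q_3 = 240
s_3 = 250
t_3 = 390
a_4 = 200
b_4 = 200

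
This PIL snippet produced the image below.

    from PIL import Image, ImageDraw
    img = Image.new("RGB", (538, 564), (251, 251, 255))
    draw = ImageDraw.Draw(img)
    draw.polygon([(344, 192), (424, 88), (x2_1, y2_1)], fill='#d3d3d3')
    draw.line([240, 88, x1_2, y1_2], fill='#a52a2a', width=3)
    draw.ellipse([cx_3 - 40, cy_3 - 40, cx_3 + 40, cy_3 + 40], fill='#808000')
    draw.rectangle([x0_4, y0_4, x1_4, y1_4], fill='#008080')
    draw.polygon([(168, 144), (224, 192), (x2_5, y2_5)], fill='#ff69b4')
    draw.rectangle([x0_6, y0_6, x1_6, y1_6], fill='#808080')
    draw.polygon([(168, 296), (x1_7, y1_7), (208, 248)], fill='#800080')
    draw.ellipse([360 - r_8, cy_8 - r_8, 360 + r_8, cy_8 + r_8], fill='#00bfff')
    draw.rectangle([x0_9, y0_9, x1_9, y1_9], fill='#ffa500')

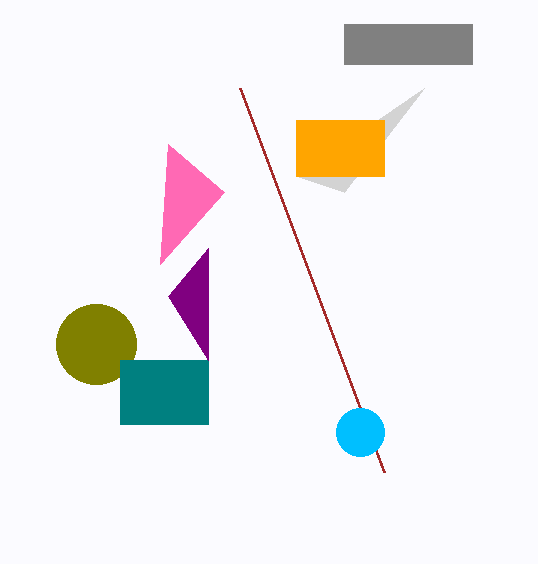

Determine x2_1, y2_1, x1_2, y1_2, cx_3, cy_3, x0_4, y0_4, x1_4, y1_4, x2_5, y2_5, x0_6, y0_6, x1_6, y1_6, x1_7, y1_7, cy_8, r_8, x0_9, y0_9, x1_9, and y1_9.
x2_1 = 296; y2_1 = 176; x1_2 = 384; y1_2 = 472; cx_3 = 96; cy_3 = 344; x0_4 = 120; y0_4 = 360; x1_4 = 208; y1_4 = 424; x2_5 = 160; y2_5 = 264; x0_6 = 344; y0_6 = 24; x1_6 = 472; y1_6 = 64; x1_7 = 208; y1_7 = 360; cy_8 = 432; r_8 = 24; x0_9 = 296; y0_9 = 120; x1_9 = 384; y1_9 = 176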